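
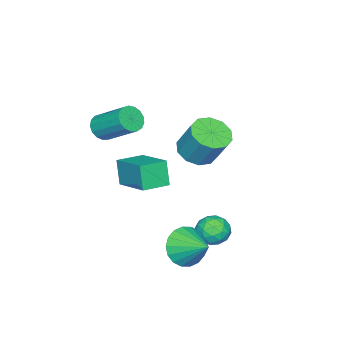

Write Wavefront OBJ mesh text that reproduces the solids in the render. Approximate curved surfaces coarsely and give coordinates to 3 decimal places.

v -1.417 -1.401 -0.802
v -1.744 -1.8 0.532
v -0.64 0.47 -0.051
v -0.968 0.07 1.283
v -0.132 -1.99 -0.663
v -0.46 -2.39 0.671
v 0.644 -0.12 0.088
v 0.317 -0.519 1.422
v 0.446 3.99 -1.245
v 0.91 3.341 -1.599
v -0.75 3.319 -1.581
v -0.286 2.67 -1.935
v -0.279 2.791 -1.07
v 0.461 3.206 -0.863
v -0.301 3.454 -2.317
v 0.439 3.869 -2.11
v 0.448 3.009 -2.261
v 0.462 2.6 -1.491
v -0.302 4.06 -1.689
v -0.288 3.651 -0.919
v 0.783 3.724 -1.393
v -0.623 2.936 -1.787
v -0.619 3.007 -1.279
v -0.346 2.625 -1.487
v 0.519 3.645 -0.96
v 0.792 3.263 -1.168
v 0.093 2.94 -0.857
v -0.632 3.397 -2.012
v -0.359 3.015 -2.22
v 0.506 4.035 -1.693
v 0.779 3.653 -1.901
v 0.067 3.72 -2.323
v 0.784 3.148 -1.99
v 0.081 2.753 -2.187
v 0.073 3.214 -2.412
v 0.507 3.458 -2.29
v 0.792 2.907 -1.537
v 0.089 2.513 -1.734
v 0.094 2.584 -1.226
v 0.528 2.828 -1.104
v 0.521 2.712 -1.926
v 0.071 4.147 -1.446
v -0.632 3.753 -1.643
v -0.368 3.832 -2.076
v 0.066 4.076 -1.954
v 0.079 3.907 -0.993
v -0.624 3.512 -1.19
v -0.347 3.202 -0.89
v 0.087 3.446 -0.768
v -0.361 3.948 -1.254
v 2.017 3.169 -1.573
v 3.023 3.142 -2.019
v 2.423 4.611 -0.747
v 2.766 3.401 -2.345
v 2.361 3.615 -2.518
v 1.888 3.74 -2.505
v 1.44 3.752 -2.306
v 1.107 3.649 -1.963
v 0.954 3.45 -1.542
v 1.012 3.197 -1.128
v 1.269 2.937 -0.801
v 1.674 2.724 -0.628
v 2.147 2.599 -0.642
v 2.594 2.587 -0.84
v 2.928 2.69 -1.183
v 3.081 2.888 -1.604
v -3.363 0.181 0.762
v -2.319 0.25 0.589
v -2.114 1.188 2.205
v -3.157 1.119 2.378
v -2.604 0.775 0.32
v -2.398 1.713 1.936
v -3.179 1.073 0.22
v -2.973 2.012 1.836
v -3.824 1.031 0.327
v -3.618 1.969 1.943
v -4.293 0.663 0.6
v -4.087 1.602 2.216
v -4.406 0.112 0.935
v -4.201 1.05 2.551
v -4.122 -0.413 1.204
v -3.916 0.525 2.82
v -3.547 -0.712 1.304
v -3.341 0.227 2.92
v -2.902 -0.669 1.197
v -2.696 0.269 2.813
v -2.433 -0.302 0.924
v -2.227 0.637 2.54
v 0.338 -2.543 3.316
v 0.965 -2.805 3.633
v 1.05 -1.138 4.841
v 0.422 -0.877 4.524
v 1.084 -2.61 3.355
v 1.168 -0.944 4.564
v 1.031 -2.4 3.069
v 1.116 -0.733 4.278
v 0.82 -2.222 2.839
v 0.905 -0.556 4.048
v 0.498 -2.118 2.719
v 0.583 -0.452 3.927
v 0.14 -2.112 2.735
v 0.224 -0.446 3.943
v -0.174 -2.204 2.884
v -0.089 -0.538 4.093
v -0.37 -2.374 3.132
v -0.285 -0.708 4.341
v -0.404 -2.583 3.422
v -0.319 -0.917 4.631
v -0.268 -2.782 3.688
v -0.183 -1.116 4.896
v 0.007 -2.927 3.869
v 0.091 -1.261 5.077
v 0.357 -2.984 3.922
v 0.442 -1.318 5.131
v 0.703 -2.94 3.837
v 0.788 -1.274 5.045
f 2 4 1
f 5 2 1
f 1 4 3
f 3 5 1
f 2 8 4
f 6 2 5
f 6 8 2
f 4 8 3
f 7 5 3
f 3 8 7
f 7 6 5
f 8 6 7
f 9 46 25
f 46 20 49
f 25 49 14
f 46 49 25
f 9 25 21
f 25 14 26
f 21 26 10
f 25 26 21
f 9 21 30
f 21 10 31
f 30 31 16
f 21 31 30
f 9 30 42
f 30 16 45
f 42 45 19
f 30 45 42
f 9 42 46
f 42 19 50
f 46 50 20
f 42 50 46
f 10 26 37
f 26 14 40
f 37 40 18
f 26 40 37
f 14 49 27
f 49 20 48
f 27 48 13
f 49 48 27
f 20 50 47
f 50 19 43
f 47 43 11
f 50 43 47
f 19 45 44
f 45 16 32
f 44 32 15
f 45 32 44
f 16 31 36
f 31 10 33
f 36 33 17
f 31 33 36
f 12 38 24
f 38 18 39
f 24 39 13
f 38 39 24
f 12 24 22
f 24 13 23
f 22 23 11
f 24 23 22
f 12 22 29
f 22 11 28
f 29 28 15
f 22 28 29
f 12 29 34
f 29 15 35
f 34 35 17
f 29 35 34
f 12 34 38
f 34 17 41
f 38 41 18
f 34 41 38
f 13 39 27
f 39 18 40
f 27 40 14
f 39 40 27
f 11 23 47
f 23 13 48
f 47 48 20
f 23 48 47
f 15 28 44
f 28 11 43
f 44 43 19
f 28 43 44
f 17 35 36
f 35 15 32
f 36 32 16
f 35 32 36
f 18 41 37
f 41 17 33
f 37 33 10
f 41 33 37
f 52 51 54
f 52 54 53
f 54 51 55
f 54 55 53
f 55 51 56
f 55 56 53
f 56 51 57
f 56 57 53
f 57 51 58
f 57 58 53
f 58 51 59
f 58 59 53
f 59 51 60
f 59 60 53
f 60 51 61
f 60 61 53
f 61 51 62
f 61 62 53
f 62 51 63
f 62 63 53
f 63 51 64
f 63 64 53
f 64 51 65
f 64 65 53
f 65 51 66
f 65 66 53
f 66 51 52
f 66 52 53
f 68 67 71
f 68 71 69
f 69 71 72
f 69 72 70
f 71 67 73
f 71 73 72
f 72 73 74
f 72 74 70
f 73 67 75
f 73 75 74
f 74 75 76
f 74 76 70
f 75 67 77
f 75 77 76
f 76 77 78
f 76 78 70
f 77 67 79
f 77 79 78
f 78 79 80
f 78 80 70
f 79 67 81
f 79 81 80
f 80 81 82
f 80 82 70
f 81 67 83
f 81 83 82
f 82 83 84
f 82 84 70
f 83 67 85
f 83 85 84
f 84 85 86
f 84 86 70
f 85 67 87
f 85 87 86
f 86 87 88
f 86 88 70
f 87 67 68
f 87 68 88
f 88 68 69
f 88 69 70
f 90 89 93
f 90 93 91
f 91 93 94
f 91 94 92
f 93 89 95
f 93 95 94
f 94 95 96
f 94 96 92
f 95 89 97
f 95 97 96
f 96 97 98
f 96 98 92
f 97 89 99
f 97 99 98
f 98 99 100
f 98 100 92
f 99 89 101
f 99 101 100
f 100 101 102
f 100 102 92
f 101 89 103
f 101 103 102
f 102 103 104
f 102 104 92
f 103 89 105
f 103 105 104
f 104 105 106
f 104 106 92
f 105 89 107
f 105 107 106
f 106 107 108
f 106 108 92
f 107 89 109
f 107 109 108
f 108 109 110
f 108 110 92
f 109 89 111
f 109 111 110
f 110 111 112
f 110 112 92
f 111 89 113
f 111 113 112
f 112 113 114
f 112 114 92
f 113 89 115
f 113 115 114
f 114 115 116
f 114 116 92
f 115 89 90
f 115 90 116
f 116 90 91
f 116 91 92



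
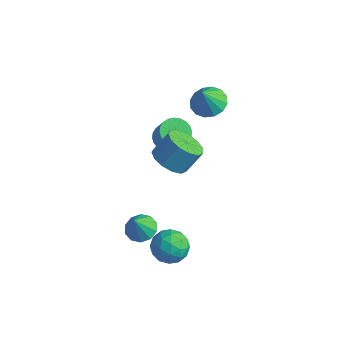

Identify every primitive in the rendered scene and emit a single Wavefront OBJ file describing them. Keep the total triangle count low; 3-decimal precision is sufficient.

v 3.65 -1.857 -2.314
v 4.38 -2.612 -2.578
v 2.68 -2.308 -3.702
v 3.41 -3.063 -3.966
v 2.802 -3.186 -3.079
v 3.401 -2.907 -2.221
v 3.659 -2.013 -4.059
v 4.258 -1.734 -3.201
v 4.386 -2.708 -3.657
v 3.856 -3.433 -3.051
v 3.204 -1.487 -3.229
v 2.674 -2.212 -2.623
v 4.1 -2.195 -2.324
v 2.96 -2.725 -3.956
v 2.602 -2.797 -3.434
v 3.032 -3.241 -3.59
v 3.525 -2.368 -2.114
v 3.954 -2.812 -2.27
v 3.026 -3.149 -2.564
v 3.106 -2.108 -4.01
v 3.535 -2.552 -4.166
v 4.028 -1.679 -2.69
v 4.458 -2.123 -2.846
v 4.034 -1.771 -3.716
v 4.532 -2.695 -3.114
v 3.962 -2.96 -3.93
v 4.109 -2.343 -3.984
v 4.461 -2.179 -3.48
v 4.221 -3.121 -2.758
v 3.651 -3.386 -3.574
v 3.293 -3.459 -3.052
v 3.646 -3.295 -2.548
v 4.224 -3.178 -3.392
v 3.409 -1.534 -2.706
v 2.839 -1.799 -3.522
v 3.414 -1.625 -3.732
v 3.767 -1.461 -3.228
v 3.098 -1.96 -2.35
v 2.528 -2.225 -3.166
v 2.599 -2.741 -2.8
v 2.951 -2.577 -2.296
v 2.836 -1.742 -2.888
v 0.405 3.702 2.607
v 1.313 4.169 2.744
v 0.535 3.038 4.013
v 0.952 4.51 2.938
v 0.444 4.634 3.044
v -0.074 4.509 3.033
v -0.464 4.167 2.908
v -0.621 3.701 2.702
v -0.503 3.235 2.471
v -0.142 2.895 2.276
v 0.366 2.77 2.17
v 0.884 2.896 2.182
v 1.274 3.237 2.307
v 1.431 3.703 2.513
v 0.688 -1.731 -4.383
v 1.558 -1.88 -4.554
v 0.852 -2.389 -2.977
v 1.513 -1.38 -4.315
v 1.153 -1.014 -4.101
v 0.615 -0.922 -3.995
v 0.104 -1.139 -4.037
v -0.183 -1.583 -4.211
v -0.138 -2.083 -4.45
v 0.222 -2.449 -4.664
v 0.761 -2.54 -4.77
v 1.271 -2.323 -4.728
v 1.636 -0.551 1.515
v 2.688 -0.776 1.338
v 3.075 0.065 2.568
v 2.024 0.291 2.745
v 2.566 -0.262 1.025
v 2.953 0.579 2.255
v 2.149 0.161 0.867
v 2.536 1.002 2.098
v 1.569 0.357 0.915
v 1.956 1.198 2.146
v 1.011 0.266 1.154
v 1.398 1.107 2.384
v 0.651 -0.085 1.507
v 1.038 0.756 2.737
v 0.604 -0.584 1.862
v 0.991 0.257 3.093
v 0.885 -1.072 2.107
v 1.272 -0.231 3.338
v 1.404 -1.394 2.165
v 1.791 -0.553 3.395
v 1.997 -1.449 2.015
v 2.385 -0.608 3.246
v 2.476 -1.218 1.707
v 2.863 -0.377 2.938
v -1.708 2.807 -1.435
v -1.118 2.305 -1.893
v -0.302 2.051 -0.564
v -0.892 2.553 -0.105
v -0.973 2.623 -1.921
v -0.157 2.37 -0.592
v -0.94 2.97 -1.875
v -0.124 2.716 -0.546
v -1.024 3.292 -1.762
v -0.208 3.038 -0.433
v -1.212 3.54 -1.599
v -0.396 3.286 -0.27
v -1.476 3.676 -1.411
v -0.66 3.422 -0.082
v -1.775 3.68 -1.227
v -0.959 3.426 0.102
v -2.063 3.551 -1.074
v -1.247 3.297 0.255
v -2.298 3.309 -0.976
v -1.482 3.055 0.353
v -2.443 2.99 -0.948
v -1.627 2.737 0.381
v -2.476 2.644 -0.994
v -1.66 2.39 0.335
v -2.392 2.322 -1.107
v -1.576 2.068 0.222
v -2.204 2.074 -1.27
v -1.388 1.82 0.059
v -1.94 1.938 -1.458
v -1.124 1.684 -0.129
v -1.641 1.934 -1.642
v -0.825 1.68 -0.313
v -1.353 2.063 -1.795
v -0.537 1.809 -0.466
f 1 38 17
f 38 12 41
f 17 41 6
f 38 41 17
f 1 17 13
f 17 6 18
f 13 18 2
f 17 18 13
f 1 13 22
f 13 2 23
f 22 23 8
f 13 23 22
f 1 22 34
f 22 8 37
f 34 37 11
f 22 37 34
f 1 34 38
f 34 11 42
f 38 42 12
f 34 42 38
f 2 18 29
f 18 6 32
f 29 32 10
f 18 32 29
f 6 41 19
f 41 12 40
f 19 40 5
f 41 40 19
f 12 42 39
f 42 11 35
f 39 35 3
f 42 35 39
f 11 37 36
f 37 8 24
f 36 24 7
f 37 24 36
f 8 23 28
f 23 2 25
f 28 25 9
f 23 25 28
f 4 30 16
f 30 10 31
f 16 31 5
f 30 31 16
f 4 16 14
f 16 5 15
f 14 15 3
f 16 15 14
f 4 14 21
f 14 3 20
f 21 20 7
f 14 20 21
f 4 21 26
f 21 7 27
f 26 27 9
f 21 27 26
f 4 26 30
f 26 9 33
f 30 33 10
f 26 33 30
f 5 31 19
f 31 10 32
f 19 32 6
f 31 32 19
f 3 15 39
f 15 5 40
f 39 40 12
f 15 40 39
f 7 20 36
f 20 3 35
f 36 35 11
f 20 35 36
f 9 27 28
f 27 7 24
f 28 24 8
f 27 24 28
f 10 33 29
f 33 9 25
f 29 25 2
f 33 25 29
f 44 43 46
f 44 46 45
f 46 43 47
f 46 47 45
f 47 43 48
f 47 48 45
f 48 43 49
f 48 49 45
f 49 43 50
f 49 50 45
f 50 43 51
f 50 51 45
f 51 43 52
f 51 52 45
f 52 43 53
f 52 53 45
f 53 43 54
f 53 54 45
f 54 43 55
f 54 55 45
f 55 43 56
f 55 56 45
f 56 43 44
f 56 44 45
f 58 57 60
f 58 60 59
f 60 57 61
f 60 61 59
f 61 57 62
f 61 62 59
f 62 57 63
f 62 63 59
f 63 57 64
f 63 64 59
f 64 57 65
f 64 65 59
f 65 57 66
f 65 66 59
f 66 57 67
f 66 67 59
f 67 57 68
f 67 68 59
f 68 57 58
f 68 58 59
f 70 69 73
f 70 73 71
f 71 73 74
f 71 74 72
f 73 69 75
f 73 75 74
f 74 75 76
f 74 76 72
f 75 69 77
f 75 77 76
f 76 77 78
f 76 78 72
f 77 69 79
f 77 79 78
f 78 79 80
f 78 80 72
f 79 69 81
f 79 81 80
f 80 81 82
f 80 82 72
f 81 69 83
f 81 83 82
f 82 83 84
f 82 84 72
f 83 69 85
f 83 85 84
f 84 85 86
f 84 86 72
f 85 69 87
f 85 87 86
f 86 87 88
f 86 88 72
f 87 69 89
f 87 89 88
f 88 89 90
f 88 90 72
f 89 69 91
f 89 91 90
f 90 91 92
f 90 92 72
f 91 69 70
f 91 70 92
f 92 70 71
f 92 71 72
f 94 93 97
f 94 97 95
f 95 97 98
f 95 98 96
f 97 93 99
f 97 99 98
f 98 99 100
f 98 100 96
f 99 93 101
f 99 101 100
f 100 101 102
f 100 102 96
f 101 93 103
f 101 103 102
f 102 103 104
f 102 104 96
f 103 93 105
f 103 105 104
f 104 105 106
f 104 106 96
f 105 93 107
f 105 107 106
f 106 107 108
f 106 108 96
f 107 93 109
f 107 109 108
f 108 109 110
f 108 110 96
f 109 93 111
f 109 111 110
f 110 111 112
f 110 112 96
f 111 93 113
f 111 113 112
f 112 113 114
f 112 114 96
f 113 93 115
f 113 115 114
f 114 115 116
f 114 116 96
f 115 93 117
f 115 117 116
f 116 117 118
f 116 118 96
f 117 93 119
f 117 119 118
f 118 119 120
f 118 120 96
f 119 93 121
f 119 121 120
f 120 121 122
f 120 122 96
f 121 93 123
f 121 123 122
f 122 123 124
f 122 124 96
f 123 93 125
f 123 125 124
f 124 125 126
f 124 126 96
f 125 93 94
f 125 94 126
f 126 94 95
f 126 95 96



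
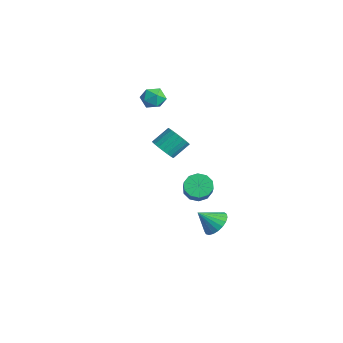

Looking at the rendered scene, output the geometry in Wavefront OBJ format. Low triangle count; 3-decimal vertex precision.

v -2.872 1.495 3.253
v -2.316 1.03 3.681
v -3.804 1.27 4.219
v -3.248 0.805 4.647
v -3.138 1.636 4.58
v -2.562 1.775 3.983
v -3.558 0.525 3.917
v -2.982 0.664 3.32
v -2.74 0.43 4.091
v -2.481 1.117 4.501
v -3.639 1.183 3.399
v -3.38 1.87 3.809
v 1.997 2.694 -4.254
v 2.885 2.671 -3.946
v 1.623 1.706 -3.246
v 2.73 2.955 -3.726
v 2.448 3.193 -3.598
v 2.088 3.345 -3.583
v 1.713 3.384 -3.684
v 1.386 3.304 -3.883
v 1.166 3.118 -4.147
v 1.089 2.859 -4.43
v 1.169 2.571 -4.682
v 1.393 2.305 -4.86
v 1.721 2.105 -4.933
v 2.097 2.008 -4.889
v 2.455 2.028 -4.735
v 2.735 2.164 -4.498
v 2.887 2.392 -4.219
v 2.331 1.345 -0.714
v 2.813 2.025 -0.881
v 3.692 1.635 0.067
v 3.209 0.955 0.234
v 2.468 2.158 -0.507
v 3.347 1.768 0.441
v 2.072 1.98 -0.212
v 2.951 1.59 0.736
v 1.774 1.56 -0.109
v 2.653 1.17 0.839
v 1.689 1.058 -0.236
v 2.567 0.668 0.711
v 1.848 0.665 -0.547
v 2.727 0.275 0.401
v 2.193 0.532 -0.921
v 3.072 0.142 0.027
v 2.589 0.71 -1.216
v 3.468 0.32 -0.268
v 2.887 1.13 -1.319
v 3.766 0.74 -0.371
v 2.973 1.632 -1.191
v 3.851 1.242 -0.244
v 1.937 -0.631 2.876
v 2.319 -1.09 3.437
v 2.306 -0.088 4.266
v 1.923 0.371 3.704
v 2.581 -0.949 3.271
v 2.568 0.053 4.099
v 2.732 -0.753 3.036
v 2.718 0.249 3.864
v 2.745 -0.535 2.773
v 2.731 0.466 3.602
v 2.618 -0.335 2.528
v 2.605 0.667 3.357
v 2.373 -0.185 2.344
v 2.36 0.817 3.172
v 2.053 -0.113 2.251
v 2.04 0.889 3.079
v 1.713 -0.13 2.266
v 1.7 0.872 3.095
v 1.411 -0.234 2.387
v 1.398 0.768 3.215
v 1.201 -0.406 2.592
v 1.188 0.596 3.421
v 1.117 -0.617 2.846
v 1.104 0.384 3.675
v 1.175 -0.831 3.106
v 1.162 0.171 3.934
v 1.365 -1.01 3.325
v 1.352 -0.008 4.154
v 1.654 -1.124 3.467
v 1.641 -0.122 4.296
v 1.991 -1.152 3.507
v 1.978 -0.15 4.335
f 1 12 6
f 1 6 2
f 1 2 8
f 1 8 11
f 1 11 12
f 2 6 10
f 6 12 5
f 12 11 3
f 11 8 7
f 8 2 9
f 4 10 5
f 4 5 3
f 4 3 7
f 4 7 9
f 4 9 10
f 5 10 6
f 3 5 12
f 7 3 11
f 9 7 8
f 10 9 2
f 14 13 16
f 14 16 15
f 16 13 17
f 16 17 15
f 17 13 18
f 17 18 15
f 18 13 19
f 18 19 15
f 19 13 20
f 19 20 15
f 20 13 21
f 20 21 15
f 21 13 22
f 21 22 15
f 22 13 23
f 22 23 15
f 23 13 24
f 23 24 15
f 24 13 25
f 24 25 15
f 25 13 26
f 25 26 15
f 26 13 27
f 26 27 15
f 27 13 28
f 27 28 15
f 28 13 29
f 28 29 15
f 29 13 14
f 29 14 15
f 31 30 34
f 31 34 32
f 32 34 35
f 32 35 33
f 34 30 36
f 34 36 35
f 35 36 37
f 35 37 33
f 36 30 38
f 36 38 37
f 37 38 39
f 37 39 33
f 38 30 40
f 38 40 39
f 39 40 41
f 39 41 33
f 40 30 42
f 40 42 41
f 41 42 43
f 41 43 33
f 42 30 44
f 42 44 43
f 43 44 45
f 43 45 33
f 44 30 46
f 44 46 45
f 45 46 47
f 45 47 33
f 46 30 48
f 46 48 47
f 47 48 49
f 47 49 33
f 48 30 50
f 48 50 49
f 49 50 51
f 49 51 33
f 50 30 31
f 50 31 51
f 51 31 32
f 51 32 33
f 53 52 56
f 53 56 54
f 54 56 57
f 54 57 55
f 56 52 58
f 56 58 57
f 57 58 59
f 57 59 55
f 58 52 60
f 58 60 59
f 59 60 61
f 59 61 55
f 60 52 62
f 60 62 61
f 61 62 63
f 61 63 55
f 62 52 64
f 62 64 63
f 63 64 65
f 63 65 55
f 64 52 66
f 64 66 65
f 65 66 67
f 65 67 55
f 66 52 68
f 66 68 67
f 67 68 69
f 67 69 55
f 68 52 70
f 68 70 69
f 69 70 71
f 69 71 55
f 70 52 72
f 70 72 71
f 71 72 73
f 71 73 55
f 72 52 74
f 72 74 73
f 73 74 75
f 73 75 55
f 74 52 76
f 74 76 75
f 75 76 77
f 75 77 55
f 76 52 78
f 76 78 77
f 77 78 79
f 77 79 55
f 78 52 80
f 78 80 79
f 79 80 81
f 79 81 55
f 80 52 82
f 80 82 81
f 81 82 83
f 81 83 55
f 82 52 53
f 82 53 83
f 83 53 54
f 83 54 55



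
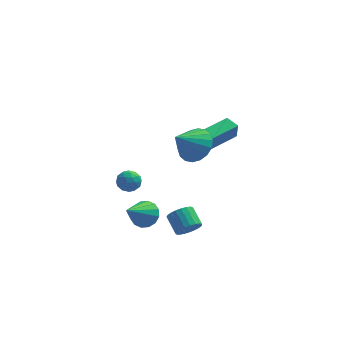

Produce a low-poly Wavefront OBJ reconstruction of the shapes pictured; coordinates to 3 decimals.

v 1.526 0.229 -3.945
v 2.185 0.393 -3.65
v 1.693 1.275 -3.041
v 1.034 1.111 -3.335
v 2.183 0.567 -3.904
v 1.691 1.449 -3.295
v 2.067 0.682 -4.165
v 1.576 1.565 -3.555
v 1.858 0.72 -4.387
v 1.366 1.602 -3.778
v 1.592 0.672 -4.534
v 1.1 1.555 -3.924
v 1.314 0.548 -4.578
v 0.822 1.43 -3.968
v 1.073 0.368 -4.513
v 0.581 1.251 -3.903
v 0.91 0.164 -4.349
v 0.418 1.047 -3.74
v 0.853 -0.028 -4.116
v 0.361 0.855 -3.507
v 0.913 -0.176 -3.853
v 0.421 0.707 -3.244
v 1.079 -0.254 -3.606
v 0.587 0.628 -2.996
v 1.322 -0.249 -3.417
v 0.83 0.634 -2.808
v 1.601 -0.161 -3.32
v 1.109 0.722 -2.711
v 1.866 -0.006 -3.331
v 1.374 0.877 -2.721
v 2.073 0.19 -3.448
v 1.581 1.073 -2.838
v -0.791 1.259 -3.665
v -0.207 0.679 -3.877
v -1.649 -0.119 -2.255
v -0.027 0.906 -3.546
v -0.052 1.228 -3.246
v -0.275 1.558 -3.059
v -0.636 1.808 -3.034
v -1.039 1.911 -3.178
v -1.375 1.839 -3.453
v -1.555 1.612 -3.784
v -1.53 1.291 -4.084
v -1.308 0.961 -4.271
v -0.946 0.711 -4.295
v -0.544 0.608 -4.151
v -1.837 3.013 -2.69
v -1.481 3.303 -2.142
v -1.859 1.997 -2.138
v -1.503 2.287 -1.59
v -2.179 2.482 -1.721
v -2.165 3.11 -2.062
v -1.175 2.19 -2.218
v -1.161 2.818 -2.559
v -1.072 2.795 -1.85
v -1.692 2.975 -1.543
v -1.648 2.325 -2.737
v -2.268 2.505 -2.43
v -1.657 3.248 -2.464
v -1.683 2.052 -1.816
v -2.08 2.167 -1.893
v -1.871 2.337 -1.57
v -2.059 3.134 -2.418
v -1.85 3.304 -2.095
v -2.26 2.821 -1.848
v -1.49 1.996 -2.185
v -1.281 2.166 -1.862
v -1.469 2.963 -2.71
v -1.26 3.133 -2.387
v -1.08 2.479 -2.432
v -1.208 3.119 -1.971
v -1.221 2.521 -1.646
v -1.028 2.465 -2.015
v -1.02 2.834 -2.216
v -1.572 3.225 -1.79
v -1.585 2.627 -1.466
v -1.982 2.742 -1.543
v -1.974 3.111 -1.743
v -1.332 2.926 -1.619
v -1.755 2.673 -2.814
v -1.768 2.075 -2.49
v -1.366 2.189 -2.537
v -1.358 2.558 -2.737
v -2.119 2.779 -2.634
v -2.132 2.181 -2.309
v -2.32 2.466 -2.064
v -2.312 2.835 -2.265
v -2.008 2.374 -2.661
v 1.828 -0.078 2.845
v 2.433 -0.958 2.775
v 0.852 -0.842 3.995
v 2.647 -0.71 3.121
v 2.698 -0.337 3.412
v 2.577 0.088 3.591
v 2.307 0.479 3.623
v 1.943 0.76 3.5
v 1.556 0.875 3.248
v 1.223 0.801 2.916
v 1.009 0.553 2.57
v 0.958 0.18 2.279
v 1.079 -0.244 2.099
v 1.348 -0.635 2.068
v 1.713 -0.916 2.191
v 2.1 -1.031 2.443
v 2.566 2.838 0.37
v 2.63 2.646 1.339
v 1.995 3.434 0.526
v 2.059 3.242 1.495
v 3.881 4.058 0.525
v 3.945 3.866 1.494
v 3.31 4.654 0.681
v 3.374 4.462 1.65
f 2 1 5
f 2 5 3
f 3 5 6
f 3 6 4
f 5 1 7
f 5 7 6
f 6 7 8
f 6 8 4
f 7 1 9
f 7 9 8
f 8 9 10
f 8 10 4
f 9 1 11
f 9 11 10
f 10 11 12
f 10 12 4
f 11 1 13
f 11 13 12
f 12 13 14
f 12 14 4
f 13 1 15
f 13 15 14
f 14 15 16
f 14 16 4
f 15 1 17
f 15 17 16
f 16 17 18
f 16 18 4
f 17 1 19
f 17 19 18
f 18 19 20
f 18 20 4
f 19 1 21
f 19 21 20
f 20 21 22
f 20 22 4
f 21 1 23
f 21 23 22
f 22 23 24
f 22 24 4
f 23 1 25
f 23 25 24
f 24 25 26
f 24 26 4
f 25 1 27
f 25 27 26
f 26 27 28
f 26 28 4
f 27 1 29
f 27 29 28
f 28 29 30
f 28 30 4
f 29 1 31
f 29 31 30
f 30 31 32
f 30 32 4
f 31 1 2
f 31 2 32
f 32 2 3
f 32 3 4
f 34 33 36
f 34 36 35
f 36 33 37
f 36 37 35
f 37 33 38
f 37 38 35
f 38 33 39
f 38 39 35
f 39 33 40
f 39 40 35
f 40 33 41
f 40 41 35
f 41 33 42
f 41 42 35
f 42 33 43
f 42 43 35
f 43 33 44
f 43 44 35
f 44 33 45
f 44 45 35
f 45 33 46
f 45 46 35
f 46 33 34
f 46 34 35
f 47 84 63
f 84 58 87
f 63 87 52
f 84 87 63
f 47 63 59
f 63 52 64
f 59 64 48
f 63 64 59
f 47 59 68
f 59 48 69
f 68 69 54
f 59 69 68
f 47 68 80
f 68 54 83
f 80 83 57
f 68 83 80
f 47 80 84
f 80 57 88
f 84 88 58
f 80 88 84
f 48 64 75
f 64 52 78
f 75 78 56
f 64 78 75
f 52 87 65
f 87 58 86
f 65 86 51
f 87 86 65
f 58 88 85
f 88 57 81
f 85 81 49
f 88 81 85
f 57 83 82
f 83 54 70
f 82 70 53
f 83 70 82
f 54 69 74
f 69 48 71
f 74 71 55
f 69 71 74
f 50 76 62
f 76 56 77
f 62 77 51
f 76 77 62
f 50 62 60
f 62 51 61
f 60 61 49
f 62 61 60
f 50 60 67
f 60 49 66
f 67 66 53
f 60 66 67
f 50 67 72
f 67 53 73
f 72 73 55
f 67 73 72
f 50 72 76
f 72 55 79
f 76 79 56
f 72 79 76
f 51 77 65
f 77 56 78
f 65 78 52
f 77 78 65
f 49 61 85
f 61 51 86
f 85 86 58
f 61 86 85
f 53 66 82
f 66 49 81
f 82 81 57
f 66 81 82
f 55 73 74
f 73 53 70
f 74 70 54
f 73 70 74
f 56 79 75
f 79 55 71
f 75 71 48
f 79 71 75
f 90 89 92
f 90 92 91
f 92 89 93
f 92 93 91
f 93 89 94
f 93 94 91
f 94 89 95
f 94 95 91
f 95 89 96
f 95 96 91
f 96 89 97
f 96 97 91
f 97 89 98
f 97 98 91
f 98 89 99
f 98 99 91
f 99 89 100
f 99 100 91
f 100 89 101
f 100 101 91
f 101 89 102
f 101 102 91
f 102 89 103
f 102 103 91
f 103 89 104
f 103 104 91
f 104 89 90
f 104 90 91
f 106 108 105
f 109 106 105
f 105 108 107
f 107 109 105
f 106 112 108
f 110 106 109
f 110 112 106
f 108 112 107
f 111 109 107
f 107 112 111
f 111 110 109
f 112 110 111



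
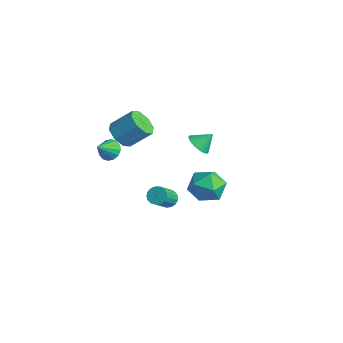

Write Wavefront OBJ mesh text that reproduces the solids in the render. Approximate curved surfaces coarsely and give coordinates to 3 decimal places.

v -0.576 -1.809 3.276
v -0.025 -2.46 3.563
v 0.607 -1.461 4.612
v 0.056 -0.811 4.324
v 0.247 -2.092 3.048
v 0.88 -1.094 4.097
v 0.037 -1.558 2.667
v 0.67 -0.56 3.715
v -0.532 -1.172 2.642
v 0.1 -0.173 3.691
v -1.127 -1.159 2.988
v -0.495 -0.16 4.037
v -1.4 -1.526 3.503
v -0.767 -0.528 4.552
v -1.19 -2.06 3.885
v -0.557 -1.062 4.933
v -0.62 -2.447 3.909
v 0.012 -1.448 4.958
v 0.779 2.198 1.845
v 1.502 1.97 1.793
v 1.061 2.922 2.595
v 1.494 2.185 1.588
v 1.377 2.402 1.423
v 1.169 2.587 1.322
v 0.902 2.714 1.301
v 0.616 2.762 1.362
v 0.354 2.724 1.497
v 0.158 2.606 1.685
v 0.056 2.426 1.897
v 0.064 2.211 2.102
v 0.181 1.994 2.267
v 0.388 1.808 2.368
v 0.656 1.682 2.389
v 0.942 1.634 2.328
v 1.203 1.672 2.193
v 1.4 1.79 2.005
v -1.392 3.679 -3.277
v -0.917 4.32 -2.383
v 0.217 2.6 -3.357
v 0.692 3.241 -2.463
v -0.234 2.51 -2.25
v -1.228 3.177 -2.201
v 0.528 3.743 -3.539
v -0.466 4.41 -3.49
v 0.27 4.36 -2.545
v -0.201 3.598 -1.748
v -0.499 3.322 -3.992
v -0.97 2.56 -3.195
v -2.431 -1.454 0.747
v -2.115 -0.987 1.195
v -2.169 -2.366 1.513
v -2.471 -0.998 1.303
v -2.817 -1.132 1.262
v -3.059 -1.351 1.083
v -3.133 -1.598 0.814
v -3.018 -1.807 0.527
v -2.746 -1.92 0.299
v -2.39 -1.909 0.191
v -2.044 -1.776 0.232
v -1.802 -1.556 0.411
v -1.728 -1.309 0.68
v -1.843 -1.101 0.967
v 3.468 -1.308 0.656
v 3.773 -1.566 0.25
v 4.297 -2.531 1.258
v 3.992 -2.272 1.664
v 3.942 -1.374 0.346
v 4.465 -2.339 1.354
v 4.002 -1.167 0.513
v 4.525 -2.132 1.521
v 3.94 -0.992 0.713
v 4.463 -1.957 1.721
v 3.769 -0.89 0.9
v 4.293 -1.854 1.908
v 3.53 -0.883 1.031
v 4.054 -1.847 2.039
v 3.277 -0.973 1.076
v 3.8 -1.938 2.084
v 3.067 -1.14 1.025
v 3.591 -2.105 2.033
v 2.949 -1.346 0.889
v 3.473 -2.31 1.897
v 2.951 -1.542 0.7
v 3.474 -2.507 1.708
v 3.07 -1.685 0.501
v 3.594 -2.65 1.509
v 3.281 -1.742 0.338
v 3.805 -2.707 1.345
v 3.535 -1.699 0.247
v 4.059 -2.664 1.255
f 2 1 5
f 2 5 3
f 3 5 6
f 3 6 4
f 5 1 7
f 5 7 6
f 6 7 8
f 6 8 4
f 7 1 9
f 7 9 8
f 8 9 10
f 8 10 4
f 9 1 11
f 9 11 10
f 10 11 12
f 10 12 4
f 11 1 13
f 11 13 12
f 12 13 14
f 12 14 4
f 13 1 15
f 13 15 14
f 14 15 16
f 14 16 4
f 15 1 17
f 15 17 16
f 16 17 18
f 16 18 4
f 17 1 2
f 17 2 18
f 18 2 3
f 18 3 4
f 20 19 22
f 20 22 21
f 22 19 23
f 22 23 21
f 23 19 24
f 23 24 21
f 24 19 25
f 24 25 21
f 25 19 26
f 25 26 21
f 26 19 27
f 26 27 21
f 27 19 28
f 27 28 21
f 28 19 29
f 28 29 21
f 29 19 30
f 29 30 21
f 30 19 31
f 30 31 21
f 31 19 32
f 31 32 21
f 32 19 33
f 32 33 21
f 33 19 34
f 33 34 21
f 34 19 35
f 34 35 21
f 35 19 36
f 35 36 21
f 36 19 20
f 36 20 21
f 37 48 42
f 37 42 38
f 37 38 44
f 37 44 47
f 37 47 48
f 38 42 46
f 42 48 41
f 48 47 39
f 47 44 43
f 44 38 45
f 40 46 41
f 40 41 39
f 40 39 43
f 40 43 45
f 40 45 46
f 41 46 42
f 39 41 48
f 43 39 47
f 45 43 44
f 46 45 38
f 50 49 52
f 50 52 51
f 52 49 53
f 52 53 51
f 53 49 54
f 53 54 51
f 54 49 55
f 54 55 51
f 55 49 56
f 55 56 51
f 56 49 57
f 56 57 51
f 57 49 58
f 57 58 51
f 58 49 59
f 58 59 51
f 59 49 60
f 59 60 51
f 60 49 61
f 60 61 51
f 61 49 62
f 61 62 51
f 62 49 50
f 62 50 51
f 64 63 67
f 64 67 65
f 65 67 68
f 65 68 66
f 67 63 69
f 67 69 68
f 68 69 70
f 68 70 66
f 69 63 71
f 69 71 70
f 70 71 72
f 70 72 66
f 71 63 73
f 71 73 72
f 72 73 74
f 72 74 66
f 73 63 75
f 73 75 74
f 74 75 76
f 74 76 66
f 75 63 77
f 75 77 76
f 76 77 78
f 76 78 66
f 77 63 79
f 77 79 78
f 78 79 80
f 78 80 66
f 79 63 81
f 79 81 80
f 80 81 82
f 80 82 66
f 81 63 83
f 81 83 82
f 82 83 84
f 82 84 66
f 83 63 85
f 83 85 84
f 84 85 86
f 84 86 66
f 85 63 87
f 85 87 86
f 86 87 88
f 86 88 66
f 87 63 89
f 87 89 88
f 88 89 90
f 88 90 66
f 89 63 64
f 89 64 90
f 90 64 65
f 90 65 66



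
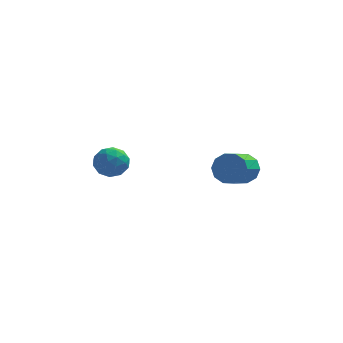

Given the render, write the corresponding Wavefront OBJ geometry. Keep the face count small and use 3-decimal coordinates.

v 4.154 -2.521 -1.879
v 4.978 -2.501 -1.181
v 4.31 -4.118 -0.344
v 3.486 -4.139 -1.041
v 4.474 -2.154 -0.915
v 3.806 -3.772 -0.077
v 3.847 -1.948 -1.016
v 3.179 -3.566 -0.179
v 3.338 -1.961 -1.447
v 2.67 -3.578 -0.61
v 3.14 -2.188 -2.043
v 2.472 -3.805 -1.206
v 3.33 -2.542 -2.576
v 2.662 -4.159 -1.739
v 3.834 -2.888 -2.843
v 3.166 -4.506 -2.005
v 4.461 -3.094 -2.741
v 3.793 -4.712 -1.904
v 4.97 -3.082 -2.31
v 4.302 -4.699 -1.473
v 5.168 -2.855 -1.714
v 4.5 -4.472 -0.877
v -3.937 -2.836 -2.086
v -3.103 -2.119 -1.907
v -3.257 -3.941 -0.833
v -2.423 -3.224 -0.654
v -3.462 -2.957 -0.351
v -3.882 -2.275 -1.125
v -2.478 -3.785 -1.615
v -2.898 -3.103 -2.389
v -2.201 -2.706 -1.615
v -2.809 -2.194 -0.834
v -3.551 -3.866 -1.906
v -4.159 -3.354 -1.125
v -3.579 -2.381 -2.106
v -2.781 -3.679 -0.634
v -3.391 -3.523 -0.456
v -2.901 -3.101 -0.35
v -4.038 -2.472 -1.647
v -3.547 -2.051 -1.541
v -3.759 -2.543 -0.627
v -2.813 -4.009 -1.199
v -2.322 -3.588 -1.093
v -3.459 -2.959 -2.39
v -2.969 -2.537 -2.284
v -2.601 -3.517 -2.113
v -2.559 -2.304 -1.83
v -2.16 -2.953 -1.093
v -2.192 -3.284 -1.658
v -2.439 -2.882 -2.113
v -2.917 -2.003 -1.37
v -2.517 -2.653 -0.634
v -3.128 -2.496 -0.456
v -3.375 -2.095 -0.911
v -2.387 -2.348 -1.199
v -3.843 -3.407 -2.106
v -3.443 -4.057 -1.37
v -2.985 -3.965 -1.829
v -3.232 -3.564 -2.284
v -4.2 -3.107 -1.647
v -3.801 -3.756 -0.91
v -3.921 -3.178 -0.627
v -4.168 -2.776 -1.082
v -3.973 -3.712 -1.541
f 2 1 5
f 2 5 3
f 3 5 6
f 3 6 4
f 5 1 7
f 5 7 6
f 6 7 8
f 6 8 4
f 7 1 9
f 7 9 8
f 8 9 10
f 8 10 4
f 9 1 11
f 9 11 10
f 10 11 12
f 10 12 4
f 11 1 13
f 11 13 12
f 12 13 14
f 12 14 4
f 13 1 15
f 13 15 14
f 14 15 16
f 14 16 4
f 15 1 17
f 15 17 16
f 16 17 18
f 16 18 4
f 17 1 19
f 17 19 18
f 18 19 20
f 18 20 4
f 19 1 21
f 19 21 20
f 20 21 22
f 20 22 4
f 21 1 2
f 21 2 22
f 22 2 3
f 22 3 4
f 23 60 39
f 60 34 63
f 39 63 28
f 60 63 39
f 23 39 35
f 39 28 40
f 35 40 24
f 39 40 35
f 23 35 44
f 35 24 45
f 44 45 30
f 35 45 44
f 23 44 56
f 44 30 59
f 56 59 33
f 44 59 56
f 23 56 60
f 56 33 64
f 60 64 34
f 56 64 60
f 24 40 51
f 40 28 54
f 51 54 32
f 40 54 51
f 28 63 41
f 63 34 62
f 41 62 27
f 63 62 41
f 34 64 61
f 64 33 57
f 61 57 25
f 64 57 61
f 33 59 58
f 59 30 46
f 58 46 29
f 59 46 58
f 30 45 50
f 45 24 47
f 50 47 31
f 45 47 50
f 26 52 38
f 52 32 53
f 38 53 27
f 52 53 38
f 26 38 36
f 38 27 37
f 36 37 25
f 38 37 36
f 26 36 43
f 36 25 42
f 43 42 29
f 36 42 43
f 26 43 48
f 43 29 49
f 48 49 31
f 43 49 48
f 26 48 52
f 48 31 55
f 52 55 32
f 48 55 52
f 27 53 41
f 53 32 54
f 41 54 28
f 53 54 41
f 25 37 61
f 37 27 62
f 61 62 34
f 37 62 61
f 29 42 58
f 42 25 57
f 58 57 33
f 42 57 58
f 31 49 50
f 49 29 46
f 50 46 30
f 49 46 50
f 32 55 51
f 55 31 47
f 51 47 24
f 55 47 51



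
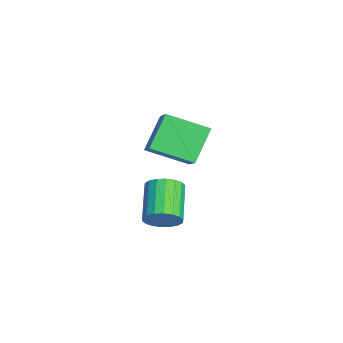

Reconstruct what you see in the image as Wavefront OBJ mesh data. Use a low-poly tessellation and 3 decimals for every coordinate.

v 1.316 0.364 -0.638
v 1.755 0.716 -0.028
v 0.184 0.988 0.948
v -0.256 0.636 0.338
v 1.671 1.003 -0.245
v 0.099 1.275 0.731
v 1.516 1.163 -0.539
v -0.056 1.436 0.437
v 1.321 1.165 -0.853
v -0.251 1.438 0.123
v 1.125 1.009 -1.125
v -0.446 1.281 -0.148
v 0.967 0.724 -1.3
v -0.604 0.997 -0.323
v 0.878 0.369 -1.344
v -0.693 0.641 -0.367
v 0.876 0.012 -1.248
v -0.695 0.284 -0.272
v 0.961 -0.275 -1.031
v -0.611 -0.003 -0.055
v 1.116 -0.436 -0.737
v -0.456 -0.163 0.239
v 1.311 -0.438 -0.423
v -0.261 -0.165 0.553
v 1.506 -0.281 -0.152
v -0.065 -0.009 0.825
v 1.664 0.003 0.023
v 0.093 0.276 1
v 1.753 0.359 0.067
v 0.182 0.631 1.044
v -4.07 0.205 0.096
v -5.119 1.014 1.485
v -3.67 2.069 -0.686
v -4.719 2.877 0.703
v -2.881 0.303 0.937
v -3.93 1.111 2.326
v -2.481 2.166 0.155
v -3.53 2.975 1.544
f 2 1 5
f 2 5 3
f 3 5 6
f 3 6 4
f 5 1 7
f 5 7 6
f 6 7 8
f 6 8 4
f 7 1 9
f 7 9 8
f 8 9 10
f 8 10 4
f 9 1 11
f 9 11 10
f 10 11 12
f 10 12 4
f 11 1 13
f 11 13 12
f 12 13 14
f 12 14 4
f 13 1 15
f 13 15 14
f 14 15 16
f 14 16 4
f 15 1 17
f 15 17 16
f 16 17 18
f 16 18 4
f 17 1 19
f 17 19 18
f 18 19 20
f 18 20 4
f 19 1 21
f 19 21 20
f 20 21 22
f 20 22 4
f 21 1 23
f 21 23 22
f 22 23 24
f 22 24 4
f 23 1 25
f 23 25 24
f 24 25 26
f 24 26 4
f 25 1 27
f 25 27 26
f 26 27 28
f 26 28 4
f 27 1 29
f 27 29 28
f 28 29 30
f 28 30 4
f 29 1 2
f 29 2 30
f 30 2 3
f 30 3 4
f 32 34 31
f 35 32 31
f 31 34 33
f 33 35 31
f 32 38 34
f 36 32 35
f 36 38 32
f 34 38 33
f 37 35 33
f 33 38 37
f 37 36 35
f 38 36 37



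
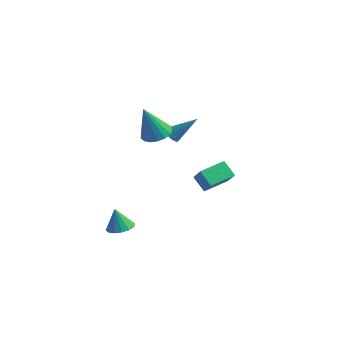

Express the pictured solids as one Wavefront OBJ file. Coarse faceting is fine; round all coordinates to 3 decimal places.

v -1.404 -1.762 2.381
v -0.671 -1.324 2.664
v -1.816 -2.378 4.399
v -0.984 -1.029 2.69
v -1.393 -0.902 2.645
v -1.805 -0.972 2.54
v -2.125 -1.224 2.398
v -2.28 -1.598 2.252
v -2.234 -2.01 2.136
v -1.998 -2.366 2.076
v -1.626 -2.583 2.085
v -1.204 -2.612 2.163
v -0.827 -2.447 2.29
v -0.582 -2.124 2.438
v -0.526 -1.719 2.573
v -2.258 0.936 0.55
v -1.81 0.771 0.238
v -1.082 1.704 1.83
v -1.85 0.973 0.153
v -1.952 1.169 0.129
v -2.101 1.33 0.169
v -2.273 1.43 0.267
v -2.444 1.455 0.409
v -2.585 1.402 0.571
v -2.677 1.277 0.731
v -2.705 1.1 0.863
v -2.665 0.898 0.947
v -2.563 0.702 0.971
v -2.414 0.541 0.931
v -2.242 0.441 0.833
v -2.072 0.416 0.692
v -1.93 0.47 0.529
v -1.838 0.594 0.37
v 1.179 -1.03 -1.695
v 0.358 -0.824 -0.992
v 1.744 0.439 -1.465
v 0.923 0.645 -0.763
v 1.877 -1.445 -0.757
v 1.056 -1.239 -0.055
v 2.442 0.024 -0.528
v 1.621 0.23 0.175
v -2.377 -3.809 -4.37
v -1.624 -4.058 -4.162
v -2.743 -3.811 -3.05
v -1.605 -3.634 -4.155
v -1.793 -3.257 -4.207
v -2.137 -3.028 -4.302
v -2.545 -3.008 -4.415
v -2.909 -3.202 -4.516
v -3.13 -3.559 -4.578
v -3.149 -3.983 -4.585
v -2.961 -4.36 -4.533
v -2.617 -4.59 -4.438
v -2.208 -4.61 -4.325
v -1.845 -4.415 -4.224
f 2 1 4
f 2 4 3
f 4 1 5
f 4 5 3
f 5 1 6
f 5 6 3
f 6 1 7
f 6 7 3
f 7 1 8
f 7 8 3
f 8 1 9
f 8 9 3
f 9 1 10
f 9 10 3
f 10 1 11
f 10 11 3
f 11 1 12
f 11 12 3
f 12 1 13
f 12 13 3
f 13 1 14
f 13 14 3
f 14 1 15
f 14 15 3
f 15 1 2
f 15 2 3
f 17 16 19
f 17 19 18
f 19 16 20
f 19 20 18
f 20 16 21
f 20 21 18
f 21 16 22
f 21 22 18
f 22 16 23
f 22 23 18
f 23 16 24
f 23 24 18
f 24 16 25
f 24 25 18
f 25 16 26
f 25 26 18
f 26 16 27
f 26 27 18
f 27 16 28
f 27 28 18
f 28 16 29
f 28 29 18
f 29 16 30
f 29 30 18
f 30 16 31
f 30 31 18
f 31 16 32
f 31 32 18
f 32 16 33
f 32 33 18
f 33 16 17
f 33 17 18
f 35 37 34
f 38 35 34
f 34 37 36
f 36 38 34
f 35 41 37
f 39 35 38
f 39 41 35
f 37 41 36
f 40 38 36
f 36 41 40
f 40 39 38
f 41 39 40
f 43 42 45
f 43 45 44
f 45 42 46
f 45 46 44
f 46 42 47
f 46 47 44
f 47 42 48
f 47 48 44
f 48 42 49
f 48 49 44
f 49 42 50
f 49 50 44
f 50 42 51
f 50 51 44
f 51 42 52
f 51 52 44
f 52 42 53
f 52 53 44
f 53 42 54
f 53 54 44
f 54 42 55
f 54 55 44
f 55 42 43
f 55 43 44



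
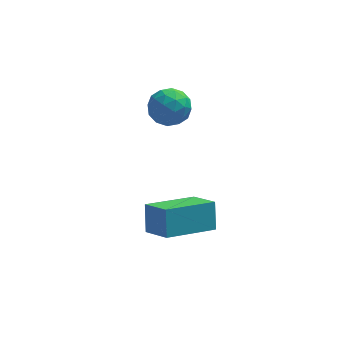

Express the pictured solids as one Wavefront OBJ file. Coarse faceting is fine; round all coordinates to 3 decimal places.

v -3.135 -2.704 -1.076
v -3.115 -2.172 -0.265
v -3.684 -1.93 -1.57
v -3.664 -1.397 -0.759
v -1.616 -1.963 -1.601
v -1.596 -1.43 -0.79
v -2.165 -1.188 -2.095
v -2.145 -0.656 -1.284
v -2.92 2.17 1.35
v -2.247 1.922 1.454
v -3.113 1.318 0.566
v -2.44 1.07 0.67
v -2.935 1.007 1.197
v -2.816 1.534 1.681
v -2.544 1.706 0.339
v -2.425 2.233 0.823
v -2.014 1.635 0.829
v -2.256 1.203 1.359
v -3.104 2.037 0.661
v -3.346 1.605 1.191
v -2.566 2.121 1.47
v -2.794 1.119 0.55
v -3.085 1.082 0.859
v -2.689 0.936 0.92
v -2.901 1.893 1.604
v -2.505 1.747 1.665
v -2.909 1.209 1.514
v -2.855 1.493 0.355
v -2.459 1.347 0.416
v -2.671 2.304 1.1
v -2.275 2.158 1.161
v -2.451 2.031 0.506
v -2.034 1.807 1.165
v -2.147 1.306 0.704
v -2.209 1.68 0.509
v -2.139 1.99 0.794
v -2.176 1.553 1.476
v -2.289 1.051 1.016
v -2.58 1.014 1.325
v -2.51 1.324 1.61
v -2.039 1.384 1.109
v -3.071 2.189 1.004
v -3.184 1.687 0.544
v -2.85 1.916 0.41
v -2.78 2.226 0.695
v -3.213 1.934 1.316
v -3.326 1.433 0.855
v -3.221 1.25 1.226
v -3.151 1.56 1.511
v -3.321 1.856 0.911
f 2 4 1
f 5 2 1
f 1 4 3
f 3 5 1
f 2 8 4
f 6 2 5
f 6 8 2
f 4 8 3
f 7 5 3
f 3 8 7
f 7 6 5
f 8 6 7
f 9 46 25
f 46 20 49
f 25 49 14
f 46 49 25
f 9 25 21
f 25 14 26
f 21 26 10
f 25 26 21
f 9 21 30
f 21 10 31
f 30 31 16
f 21 31 30
f 9 30 42
f 30 16 45
f 42 45 19
f 30 45 42
f 9 42 46
f 42 19 50
f 46 50 20
f 42 50 46
f 10 26 37
f 26 14 40
f 37 40 18
f 26 40 37
f 14 49 27
f 49 20 48
f 27 48 13
f 49 48 27
f 20 50 47
f 50 19 43
f 47 43 11
f 50 43 47
f 19 45 44
f 45 16 32
f 44 32 15
f 45 32 44
f 16 31 36
f 31 10 33
f 36 33 17
f 31 33 36
f 12 38 24
f 38 18 39
f 24 39 13
f 38 39 24
f 12 24 22
f 24 13 23
f 22 23 11
f 24 23 22
f 12 22 29
f 22 11 28
f 29 28 15
f 22 28 29
f 12 29 34
f 29 15 35
f 34 35 17
f 29 35 34
f 12 34 38
f 34 17 41
f 38 41 18
f 34 41 38
f 13 39 27
f 39 18 40
f 27 40 14
f 39 40 27
f 11 23 47
f 23 13 48
f 47 48 20
f 23 48 47
f 15 28 44
f 28 11 43
f 44 43 19
f 28 43 44
f 17 35 36
f 35 15 32
f 36 32 16
f 35 32 36
f 18 41 37
f 41 17 33
f 37 33 10
f 41 33 37



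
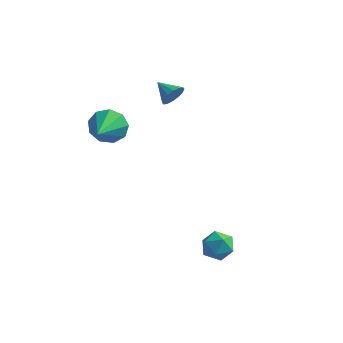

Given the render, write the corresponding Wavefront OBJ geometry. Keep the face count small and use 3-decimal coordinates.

v -1.505 -0.791 2.485
v -0.996 -0.451 3.117
v -1.235 -2.369 3.115
v -1.568 -0.475 3.303
v -2.11 -0.646 3.106
v -2.369 -0.885 2.618
v -2.224 -1.081 2.068
v -1.742 -1.141 1.712
v -1.149 -1.037 1.718
v -0.722 -0.819 2.083
v -0.662 -0.587 2.635
v 4.064 -1 -3.506
v 4.389 -1.557 -3.07
v 2.931 -1.303 -3.05
v 3.256 -1.86 -2.614
v 3.388 -1.111 -2.45
v 4.089 -0.923 -2.732
v 3.231 -1.937 -3.388
v 3.932 -1.749 -3.67
v 3.874 -2.136 -2.997
v 3.971 -1.625 -2.417
v 3.349 -1.235 -3.703
v 3.446 -0.724 -3.123
v -0.055 2.645 2.546
v 0.264 2.947 2.983
v -0.945 2.995 2.954
v 0.236 3.156 2.741
v 0.13 3.228 2.447
v -0.026 3.144 2.179
v -0.19 2.926 2.01
v -0.317 2.632 1.984
v -0.374 2.342 2.109
v -0.346 2.133 2.351
v -0.24 2.061 2.645
v -0.084 2.145 2.913
v 0.08 2.363 3.082
v 0.207 2.657 3.108
f 2 1 4
f 2 4 3
f 4 1 5
f 4 5 3
f 5 1 6
f 5 6 3
f 6 1 7
f 6 7 3
f 7 1 8
f 7 8 3
f 8 1 9
f 8 9 3
f 9 1 10
f 9 10 3
f 10 1 11
f 10 11 3
f 11 1 2
f 11 2 3
f 12 23 17
f 12 17 13
f 12 13 19
f 12 19 22
f 12 22 23
f 13 17 21
f 17 23 16
f 23 22 14
f 22 19 18
f 19 13 20
f 15 21 16
f 15 16 14
f 15 14 18
f 15 18 20
f 15 20 21
f 16 21 17
f 14 16 23
f 18 14 22
f 20 18 19
f 21 20 13
f 25 24 27
f 25 27 26
f 27 24 28
f 27 28 26
f 28 24 29
f 28 29 26
f 29 24 30
f 29 30 26
f 30 24 31
f 30 31 26
f 31 24 32
f 31 32 26
f 32 24 33
f 32 33 26
f 33 24 34
f 33 34 26
f 34 24 35
f 34 35 26
f 35 24 36
f 35 36 26
f 36 24 37
f 36 37 26
f 37 24 25
f 37 25 26



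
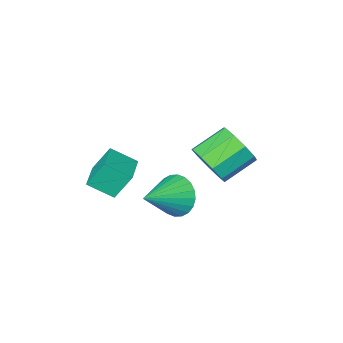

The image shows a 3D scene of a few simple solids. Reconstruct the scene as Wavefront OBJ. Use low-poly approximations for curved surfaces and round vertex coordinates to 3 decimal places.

v -2.146 1.449 -2.685
v -1.662 1.726 -1.819
v -3.109 1.789 -1.029
v -3.594 1.511 -1.895
v -1.839 2.298 -2.19
v -3.287 2.361 -1.4
v -2.161 2.473 -2.792
v -3.608 2.536 -2.003
v -2.475 2.168 -3.344
v -3.922 2.231 -2.555
v -2.636 1.527 -3.588
v -4.083 1.59 -2.798
v -2.567 0.849 -3.409
v -4.015 0.912 -2.619
v -2.302 0.452 -2.891
v -3.749 0.514 -2.101
v -1.964 0.521 -2.277
v -3.411 0.583 -1.487
v -1.711 1.024 -1.854
v -3.158 1.087 -1.064
v 0.749 -0.423 -3.746
v 1.583 -1.152 -3.105
v 0.145 -0.044 -2.529
v 0.979 -0.773 -1.888
v 1.601 0.633 -3.652
v 2.435 -0.096 -3.011
v 0.997 1.012 -2.435
v 1.831 0.283 -1.794
v 0.03 2.663 -2.752
v 0.481 2.326 -3.554
v 1.69 3.017 -1.968
v 0.442 2.697 -3.641
v 0.341 3.062 -3.591
v 0.193 3.367 -3.414
v 0.02 3.565 -3.137
v -0.152 3.625 -2.8
v -0.296 3.539 -2.457
v -0.391 3.32 -2.158
v -0.421 3 -1.95
v -0.383 2.63 -1.864
v -0.282 2.264 -1.913
v -0.133 1.959 -2.09
v 0.04 1.762 -2.368
v 0.212 1.701 -2.704
v 0.356 1.788 -3.048
v 0.45 2.007 -3.346
f 2 1 5
f 2 5 3
f 3 5 6
f 3 6 4
f 5 1 7
f 5 7 6
f 6 7 8
f 6 8 4
f 7 1 9
f 7 9 8
f 8 9 10
f 8 10 4
f 9 1 11
f 9 11 10
f 10 11 12
f 10 12 4
f 11 1 13
f 11 13 12
f 12 13 14
f 12 14 4
f 13 1 15
f 13 15 14
f 14 15 16
f 14 16 4
f 15 1 17
f 15 17 16
f 16 17 18
f 16 18 4
f 17 1 19
f 17 19 18
f 18 19 20
f 18 20 4
f 19 1 2
f 19 2 20
f 20 2 3
f 20 3 4
f 22 24 21
f 25 22 21
f 21 24 23
f 23 25 21
f 22 28 24
f 26 22 25
f 26 28 22
f 24 28 23
f 27 25 23
f 23 28 27
f 27 26 25
f 28 26 27
f 30 29 32
f 30 32 31
f 32 29 33
f 32 33 31
f 33 29 34
f 33 34 31
f 34 29 35
f 34 35 31
f 35 29 36
f 35 36 31
f 36 29 37
f 36 37 31
f 37 29 38
f 37 38 31
f 38 29 39
f 38 39 31
f 39 29 40
f 39 40 31
f 40 29 41
f 40 41 31
f 41 29 42
f 41 42 31
f 42 29 43
f 42 43 31
f 43 29 44
f 43 44 31
f 44 29 45
f 44 45 31
f 45 29 46
f 45 46 31
f 46 29 30
f 46 30 31



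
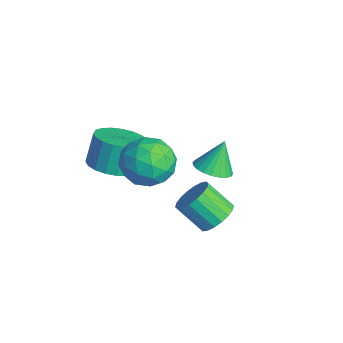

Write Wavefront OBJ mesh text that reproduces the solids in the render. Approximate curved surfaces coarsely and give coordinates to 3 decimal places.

v 2.559 1.532 0.011
v 3.091 0.977 -0.033
v 2.434 0.274 0.885
v 1.901 0.828 0.929
v 3.214 1.182 0.213
v 2.557 0.478 1.13
v 3.208 1.456 0.418
v 2.55 0.753 1.336
v 3.073 1.745 0.543
v 2.415 1.042 1.461
v 2.836 1.992 0.563
v 2.178 1.289 1.48
v 2.544 2.148 0.473
v 1.887 1.444 1.391
v 2.255 2.181 0.292
v 1.598 1.478 1.209
v 2.026 2.086 0.055
v 1.369 1.383 0.973
v 1.903 1.882 -0.19
v 1.246 1.178 0.727
v 1.91 1.607 -0.396
v 1.252 0.904 0.522
v 2.045 1.318 -0.521
v 1.387 0.615 0.397
v 2.282 1.071 -0.54
v 1.624 0.368 0.377
v 2.573 0.916 -0.451
v 1.916 0.212 0.467
v 2.862 0.882 -0.269
v 2.205 0.179 0.648
v -1.411 -0.967 0.194
v -0.446 -0.737 0.381
v -0.783 -0.304 1.592
v -1.749 -0.533 1.406
v -0.589 -0.38 0.213
v -0.926 0.053 1.425
v -0.875 -0.124 0.042
v -1.212 0.309 1.254
v -1.254 -0.014 -0.103
v -1.591 0.419 1.109
v -1.659 -0.069 -0.196
v -1.997 0.365 1.015
v -2.022 -0.278 -0.222
v -2.36 0.155 0.989
v -2.28 -0.607 -0.176
v -2.617 -0.174 1.035
v -2.387 -0.998 -0.066
v -2.724 -0.565 1.145
v -2.325 -1.384 0.089
v -2.662 -0.95 1.3
v -2.106 -1.697 0.262
v -2.443 -1.264 1.474
v -1.766 -1.884 0.424
v -2.103 -1.451 1.635
v -1.365 -1.913 0.546
v -1.702 -1.479 1.757
v -0.972 -1.777 0.607
v -1.309 -1.344 1.818
v -0.655 -1.502 0.596
v -0.992 -1.069 1.808
v -0.469 -1.134 0.517
v -0.806 -0.701 1.728
v 0.907 0.383 2.348
v 1.773 -0.096 1.934
v 0.647 -0.984 3.386
v 1.513 -1.463 2.972
v 1.625 -0.594 3.59
v 1.785 0.251 2.949
v 0.635 -1.331 2.371
v 0.795 -0.486 1.73
v 1.605 -1.155 1.949
v 2.217 -0.699 2.702
v 0.203 -0.381 2.618
v 0.815 0.075 3.371
v 1.363 0.263 2.05
v 1.057 -1.343 3.27
v 1.123 -0.832 3.633
v 1.632 -1.114 3.39
v 1.37 0.467 2.647
v 1.879 0.186 2.403
v 1.792 -0.106 3.377
v 0.541 -1.266 2.917
v 1.05 -1.547 2.673
v 0.788 0.034 1.93
v 1.297 -0.248 1.687
v 0.628 -0.974 1.943
v 1.773 -0.641 1.815
v 1.62 -1.444 2.425
v 1.104 -1.367 2.072
v 1.198 -0.87 1.695
v 2.133 -0.373 2.258
v 1.98 -1.176 2.868
v 2.045 -0.665 3.232
v 2.14 -0.169 2.855
v 2.034 -0.995 2.267
v 0.44 0.096 2.452
v 0.287 -0.707 3.062
v 0.28 -0.911 2.465
v 0.375 -0.415 2.088
v 0.8 0.364 2.895
v 0.647 -0.439 3.505
v 1.222 -0.21 3.625
v 1.316 0.287 3.248
v 0.386 -0.085 3.053
v -1.396 2.892 -1.235
v -0.93 2.349 -0.901
v -1.644 3.448 0.015
v -0.727 2.574 -0.961
v -0.627 2.847 -1.063
v -0.643 3.127 -1.19
v -0.775 3.371 -1.325
v -1.001 3.543 -1.446
v -1.287 3.615 -1.535
v -1.59 3.577 -1.578
v -1.863 3.435 -1.569
v -2.066 3.211 -1.509
v -2.166 2.938 -1.407
v -2.15 2.658 -1.28
v -2.018 2.413 -1.145
v -1.792 2.242 -1.024
v -1.506 2.169 -0.935
v -1.203 2.207 -0.892
f 2 1 5
f 2 5 3
f 3 5 6
f 3 6 4
f 5 1 7
f 5 7 6
f 6 7 8
f 6 8 4
f 7 1 9
f 7 9 8
f 8 9 10
f 8 10 4
f 9 1 11
f 9 11 10
f 10 11 12
f 10 12 4
f 11 1 13
f 11 13 12
f 12 13 14
f 12 14 4
f 13 1 15
f 13 15 14
f 14 15 16
f 14 16 4
f 15 1 17
f 15 17 16
f 16 17 18
f 16 18 4
f 17 1 19
f 17 19 18
f 18 19 20
f 18 20 4
f 19 1 21
f 19 21 20
f 20 21 22
f 20 22 4
f 21 1 23
f 21 23 22
f 22 23 24
f 22 24 4
f 23 1 25
f 23 25 24
f 24 25 26
f 24 26 4
f 25 1 27
f 25 27 26
f 26 27 28
f 26 28 4
f 27 1 29
f 27 29 28
f 28 29 30
f 28 30 4
f 29 1 2
f 29 2 30
f 30 2 3
f 30 3 4
f 32 31 35
f 32 35 33
f 33 35 36
f 33 36 34
f 35 31 37
f 35 37 36
f 36 37 38
f 36 38 34
f 37 31 39
f 37 39 38
f 38 39 40
f 38 40 34
f 39 31 41
f 39 41 40
f 40 41 42
f 40 42 34
f 41 31 43
f 41 43 42
f 42 43 44
f 42 44 34
f 43 31 45
f 43 45 44
f 44 45 46
f 44 46 34
f 45 31 47
f 45 47 46
f 46 47 48
f 46 48 34
f 47 31 49
f 47 49 48
f 48 49 50
f 48 50 34
f 49 31 51
f 49 51 50
f 50 51 52
f 50 52 34
f 51 31 53
f 51 53 52
f 52 53 54
f 52 54 34
f 53 31 55
f 53 55 54
f 54 55 56
f 54 56 34
f 55 31 57
f 55 57 56
f 56 57 58
f 56 58 34
f 57 31 59
f 57 59 58
f 58 59 60
f 58 60 34
f 59 31 61
f 59 61 60
f 60 61 62
f 60 62 34
f 61 31 32
f 61 32 62
f 62 32 33
f 62 33 34
f 63 100 79
f 100 74 103
f 79 103 68
f 100 103 79
f 63 79 75
f 79 68 80
f 75 80 64
f 79 80 75
f 63 75 84
f 75 64 85
f 84 85 70
f 75 85 84
f 63 84 96
f 84 70 99
f 96 99 73
f 84 99 96
f 63 96 100
f 96 73 104
f 100 104 74
f 96 104 100
f 64 80 91
f 80 68 94
f 91 94 72
f 80 94 91
f 68 103 81
f 103 74 102
f 81 102 67
f 103 102 81
f 74 104 101
f 104 73 97
f 101 97 65
f 104 97 101
f 73 99 98
f 99 70 86
f 98 86 69
f 99 86 98
f 70 85 90
f 85 64 87
f 90 87 71
f 85 87 90
f 66 92 78
f 92 72 93
f 78 93 67
f 92 93 78
f 66 78 76
f 78 67 77
f 76 77 65
f 78 77 76
f 66 76 83
f 76 65 82
f 83 82 69
f 76 82 83
f 66 83 88
f 83 69 89
f 88 89 71
f 83 89 88
f 66 88 92
f 88 71 95
f 92 95 72
f 88 95 92
f 67 93 81
f 93 72 94
f 81 94 68
f 93 94 81
f 65 77 101
f 77 67 102
f 101 102 74
f 77 102 101
f 69 82 98
f 82 65 97
f 98 97 73
f 82 97 98
f 71 89 90
f 89 69 86
f 90 86 70
f 89 86 90
f 72 95 91
f 95 71 87
f 91 87 64
f 95 87 91
f 106 105 108
f 106 108 107
f 108 105 109
f 108 109 107
f 109 105 110
f 109 110 107
f 110 105 111
f 110 111 107
f 111 105 112
f 111 112 107
f 112 105 113
f 112 113 107
f 113 105 114
f 113 114 107
f 114 105 115
f 114 115 107
f 115 105 116
f 115 116 107
f 116 105 117
f 116 117 107
f 117 105 118
f 117 118 107
f 118 105 119
f 118 119 107
f 119 105 120
f 119 120 107
f 120 105 121
f 120 121 107
f 121 105 122
f 121 122 107
f 122 105 106
f 122 106 107



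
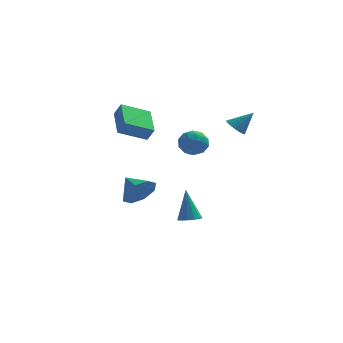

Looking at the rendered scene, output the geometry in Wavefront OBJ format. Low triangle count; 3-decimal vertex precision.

v 0.216 3.524 1.714
v 0.98 3.061 1.853
v -0.56 2.299 1.907
v 0.204 1.836 2.046
v -0.074 2.443 2.656
v 0.405 3.2 2.537
v 0.015 2.16 1.223
v 0.494 2.917 1.104
v 0.856 2.219 1.549
v 0.801 2.393 2.435
v -0.381 2.967 1.325
v -0.436 3.141 2.211
v 0.666 3.4 1.766
v -0.246 1.96 1.994
v -0.41 2.316 2.352
v 0.039 2.044 2.434
v 0.328 3.482 2.168
v 0.778 3.21 2.25
v 0.158 2.846 2.722
v -0.358 2.15 1.51
v 0.092 1.878 1.592
v 0.381 3.316 1.326
v 0.83 3.044 1.408
v 0.262 2.514 1.038
v 1.043 2.633 1.67
v 0.586 1.913 1.783
v 0.475 2.103 1.3
v 0.757 2.548 1.23
v 1.01 2.736 2.19
v 0.554 2.015 2.304
v 0.39 2.372 2.662
v 0.672 2.817 2.592
v 0.937 2.24 2.012
v -0.134 3.345 1.456
v -0.59 2.624 1.57
v -0.252 2.543 1.168
v 0.03 2.988 1.098
v -0.166 3.447 1.977
v -0.623 2.727 2.09
v -0.337 2.812 2.53
v -0.055 3.257 2.46
v -0.517 3.12 1.748
v 0.649 -3.876 -0.947
v 0.956 -4.408 -0.736
v 0.391 -3.304 0.867
v 1.213 -4.151 -0.781
v 1.291 -3.807 -0.878
v 1.165 -3.484 -0.998
v 0.875 -3.286 -1.101
v 0.513 -3.275 -1.156
v 0.194 -3.455 -1.144
v 0.019 -3.768 -1.07
v 0.045 -4.116 -0.957
v 0.261 -4.387 -0.841
v 0.601 -4.496 -0.759
v -3.809 1.778 2.828
v -3.398 1.613 3.6
v -4.263 3.76 3.495
v -3.852 3.595 4.267
v -2.268 2.365 2.133
v -1.857 2.2 2.905
v -2.722 4.347 2.8
v -2.311 4.182 3.572
v -2.459 0.439 -1.02
v -1.617 0.849 -0.481
v -3.341 1.381 -0.36
v -1.749 1.232 -1.203
v -2.296 1.149 -1.817
v -2.938 0.651 -1.964
v -3.3 0.028 -1.558
v -3.169 -0.354 -0.837
v -2.622 -0.272 -0.223
v -1.979 0.227 -0.076
v 2.411 3.628 2.767
v 2.771 3.075 2.566
v 3.369 3.872 3.813
v 2.884 3.268 2.417
v 2.926 3.516 2.321
v 2.889 3.781 2.293
v 2.779 4.023 2.337
v 2.613 4.205 2.447
v 2.417 4.299 2.605
v 2.219 4.29 2.788
v 2.051 4.181 2.967
v 1.937 3.988 3.116
v 1.896 3.74 3.212
v 1.933 3.475 3.24
v 2.043 3.233 3.196
v 2.208 3.051 3.087
v 2.405 2.957 2.928
v 2.603 2.965 2.746
f 1 38 17
f 38 12 41
f 17 41 6
f 38 41 17
f 1 17 13
f 17 6 18
f 13 18 2
f 17 18 13
f 1 13 22
f 13 2 23
f 22 23 8
f 13 23 22
f 1 22 34
f 22 8 37
f 34 37 11
f 22 37 34
f 1 34 38
f 34 11 42
f 38 42 12
f 34 42 38
f 2 18 29
f 18 6 32
f 29 32 10
f 18 32 29
f 6 41 19
f 41 12 40
f 19 40 5
f 41 40 19
f 12 42 39
f 42 11 35
f 39 35 3
f 42 35 39
f 11 37 36
f 37 8 24
f 36 24 7
f 37 24 36
f 8 23 28
f 23 2 25
f 28 25 9
f 23 25 28
f 4 30 16
f 30 10 31
f 16 31 5
f 30 31 16
f 4 16 14
f 16 5 15
f 14 15 3
f 16 15 14
f 4 14 21
f 14 3 20
f 21 20 7
f 14 20 21
f 4 21 26
f 21 7 27
f 26 27 9
f 21 27 26
f 4 26 30
f 26 9 33
f 30 33 10
f 26 33 30
f 5 31 19
f 31 10 32
f 19 32 6
f 31 32 19
f 3 15 39
f 15 5 40
f 39 40 12
f 15 40 39
f 7 20 36
f 20 3 35
f 36 35 11
f 20 35 36
f 9 27 28
f 27 7 24
f 28 24 8
f 27 24 28
f 10 33 29
f 33 9 25
f 29 25 2
f 33 25 29
f 44 43 46
f 44 46 45
f 46 43 47
f 46 47 45
f 47 43 48
f 47 48 45
f 48 43 49
f 48 49 45
f 49 43 50
f 49 50 45
f 50 43 51
f 50 51 45
f 51 43 52
f 51 52 45
f 52 43 53
f 52 53 45
f 53 43 54
f 53 54 45
f 54 43 55
f 54 55 45
f 55 43 44
f 55 44 45
f 57 59 56
f 60 57 56
f 56 59 58
f 58 60 56
f 57 63 59
f 61 57 60
f 61 63 57
f 59 63 58
f 62 60 58
f 58 63 62
f 62 61 60
f 63 61 62
f 65 64 67
f 65 67 66
f 67 64 68
f 67 68 66
f 68 64 69
f 68 69 66
f 69 64 70
f 69 70 66
f 70 64 71
f 70 71 66
f 71 64 72
f 71 72 66
f 72 64 73
f 72 73 66
f 73 64 65
f 73 65 66
f 75 74 77
f 75 77 76
f 77 74 78
f 77 78 76
f 78 74 79
f 78 79 76
f 79 74 80
f 79 80 76
f 80 74 81
f 80 81 76
f 81 74 82
f 81 82 76
f 82 74 83
f 82 83 76
f 83 74 84
f 83 84 76
f 84 74 85
f 84 85 76
f 85 74 86
f 85 86 76
f 86 74 87
f 86 87 76
f 87 74 88
f 87 88 76
f 88 74 89
f 88 89 76
f 89 74 90
f 89 90 76
f 90 74 91
f 90 91 76
f 91 74 75
f 91 75 76



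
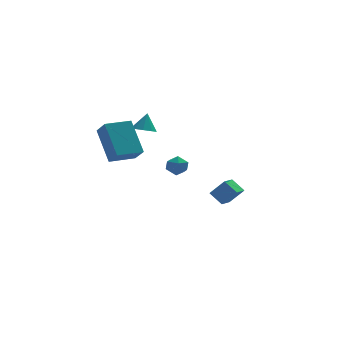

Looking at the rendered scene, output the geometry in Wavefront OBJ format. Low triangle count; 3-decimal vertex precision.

v -1.106 2.069 2.473
v -0.48 2.21 2.247
v -0.834 2.451 3.467
v -0.759 2.576 2.182
v -1.2 2.705 2.253
v -1.597 2.536 2.427
v -1.765 2.148 2.622
v -1.624 1.723 2.747
v -1.24 1.46 2.744
v -0.794 1.481 2.614
v -0.494 1.777 2.417
v 0.379 1.253 -0.01
v 0.859 0.797 0.025
v -0.179 0.723 0.735
v 0.301 0.267 0.77
v 0.41 0.881 0.994
v 0.755 1.208 0.533
v -0.075 0.312 0.227
v 0.27 0.639 -0.234
v 0.578 0.215 0.171
v 0.878 0.567 0.646
v -0.198 0.953 0.114
v 0.102 1.305 0.589
v -3.396 -3.134 3.171
v -3.737 -1.766 4.714
v -3.668 -2.375 2.438
v -4.009 -1.007 3.981
v -2.031 -2.713 3.099
v -2.372 -1.345 4.642
v -2.303 -1.954 2.366
v -2.644 -0.586 3.909
v 3.038 2.265 -3.363
v 2.521 2.862 -2.783
v 3.645 3.071 -3.651
v 3.128 3.668 -3.072
v 3.772 2.032 -2.468
v 3.255 2.629 -1.889
v 4.379 2.838 -2.757
v 3.862 3.435 -2.177
f 2 1 4
f 2 4 3
f 4 1 5
f 4 5 3
f 5 1 6
f 5 6 3
f 6 1 7
f 6 7 3
f 7 1 8
f 7 8 3
f 8 1 9
f 8 9 3
f 9 1 10
f 9 10 3
f 10 1 11
f 10 11 3
f 11 1 2
f 11 2 3
f 12 23 17
f 12 17 13
f 12 13 19
f 12 19 22
f 12 22 23
f 13 17 21
f 17 23 16
f 23 22 14
f 22 19 18
f 19 13 20
f 15 21 16
f 15 16 14
f 15 14 18
f 15 18 20
f 15 20 21
f 16 21 17
f 14 16 23
f 18 14 22
f 20 18 19
f 21 20 13
f 25 27 24
f 28 25 24
f 24 27 26
f 26 28 24
f 25 31 27
f 29 25 28
f 29 31 25
f 27 31 26
f 30 28 26
f 26 31 30
f 30 29 28
f 31 29 30
f 33 35 32
f 36 33 32
f 32 35 34
f 34 36 32
f 33 39 35
f 37 33 36
f 37 39 33
f 35 39 34
f 38 36 34
f 34 39 38
f 38 37 36
f 39 37 38



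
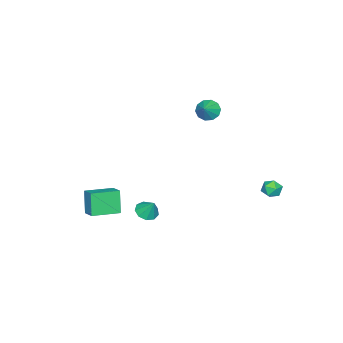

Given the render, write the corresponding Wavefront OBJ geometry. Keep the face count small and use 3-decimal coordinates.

v 3.866 0.095 -2.343
v 4.535 -0.011 -2.402
v 4.034 0.645 -1.417
v 4.418 0.386 -2.615
v 4.042 0.646 -2.701
v 3.584 0.649 -2.62
v 3.258 0.392 -2.409
v 3.217 -0.003 -2.167
v 3.479 -0.352 -2.008
v 3.923 -0.492 -2.005
v 4.34 -0.357 -2.161
v 1.664 -3.339 -4.886
v 1.175 -3.674 -3.476
v 2.187 -2.58 -4.525
v 1.698 -2.915 -3.114
v 3.002 -4.365 -4.666
v 2.513 -4.7 -3.255
v 3.525 -3.606 -4.304
v 3.036 -3.941 -2.894
v -2.355 0.286 2.15
v -1.936 -0.095 1.705
v -1.505 0.474 2.79
v -1.929 0.33 1.571
v -2.084 0.737 1.659
v -2.343 0.973 1.933
v -2.607 0.946 2.291
v -2.774 0.667 2.595
v -2.781 0.243 2.729
v -2.625 -0.165 2.642
v -2.367 -0.4 2.367
v -2.103 -0.373 2.009
v -3.138 4.358 -3.917
v -2.67 3.911 -3.775
v -3.87 3.749 -3.425
v -3.402 3.302 -3.283
v -3.395 3.893 -2.986
v -2.942 4.27 -3.29
v -3.598 3.39 -3.91
v -3.145 3.767 -4.214
v -2.955 3.312 -3.771
v -2.829 3.623 -3.2
v -3.711 4.037 -4
v -3.585 4.348 -3.429
f 2 1 4
f 2 4 3
f 4 1 5
f 4 5 3
f 5 1 6
f 5 6 3
f 6 1 7
f 6 7 3
f 7 1 8
f 7 8 3
f 8 1 9
f 8 9 3
f 9 1 10
f 9 10 3
f 10 1 11
f 10 11 3
f 11 1 2
f 11 2 3
f 13 15 12
f 16 13 12
f 12 15 14
f 14 16 12
f 13 19 15
f 17 13 16
f 17 19 13
f 15 19 14
f 18 16 14
f 14 19 18
f 18 17 16
f 19 17 18
f 21 20 23
f 21 23 22
f 23 20 24
f 23 24 22
f 24 20 25
f 24 25 22
f 25 20 26
f 25 26 22
f 26 20 27
f 26 27 22
f 27 20 28
f 27 28 22
f 28 20 29
f 28 29 22
f 29 20 30
f 29 30 22
f 30 20 31
f 30 31 22
f 31 20 21
f 31 21 22
f 32 43 37
f 32 37 33
f 32 33 39
f 32 39 42
f 32 42 43
f 33 37 41
f 37 43 36
f 43 42 34
f 42 39 38
f 39 33 40
f 35 41 36
f 35 36 34
f 35 34 38
f 35 38 40
f 35 40 41
f 36 41 37
f 34 36 43
f 38 34 42
f 40 38 39
f 41 40 33



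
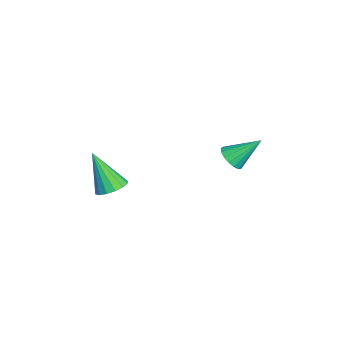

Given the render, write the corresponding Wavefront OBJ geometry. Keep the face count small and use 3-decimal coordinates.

v 0.503 -3.072 -1.814
v 0.933 -2.619 -1.477
v -0.043 -3.808 -0.126
v 0.612 -2.443 -1.504
v 0.261 -2.435 -1.614
v -0.025 -2.598 -1.778
v -0.169 -2.888 -1.951
v -0.134 -3.228 -2.087
v 0.072 -3.525 -2.15
v 0.393 -3.702 -2.123
v 0.744 -3.709 -2.014
v 1.03 -3.546 -1.85
v 1.175 -3.256 -1.677
v 1.139 -2.917 -1.54
v 1.277 1.569 0.398
v 1.691 1.254 0.754
v 1.283 2.711 1.402
v 1.864 1.417 0.568
v 1.903 1.614 0.344
v 1.799 1.801 0.131
v 1.575 1.935 -0.02
v 1.283 1.985 -0.075
v 0.989 1.94 -0.022
v 0.762 1.81 0.127
v 0.652 1.625 0.338
v 0.686 1.427 0.563
v 0.855 1.262 0.75
v 1.121 1.167 0.857
v 1.422 1.164 0.858
f 2 1 4
f 2 4 3
f 4 1 5
f 4 5 3
f 5 1 6
f 5 6 3
f 6 1 7
f 6 7 3
f 7 1 8
f 7 8 3
f 8 1 9
f 8 9 3
f 9 1 10
f 9 10 3
f 10 1 11
f 10 11 3
f 11 1 12
f 11 12 3
f 12 1 13
f 12 13 3
f 13 1 14
f 13 14 3
f 14 1 2
f 14 2 3
f 16 15 18
f 16 18 17
f 18 15 19
f 18 19 17
f 19 15 20
f 19 20 17
f 20 15 21
f 20 21 17
f 21 15 22
f 21 22 17
f 22 15 23
f 22 23 17
f 23 15 24
f 23 24 17
f 24 15 25
f 24 25 17
f 25 15 26
f 25 26 17
f 26 15 27
f 26 27 17
f 27 15 28
f 27 28 17
f 28 15 29
f 28 29 17
f 29 15 16
f 29 16 17



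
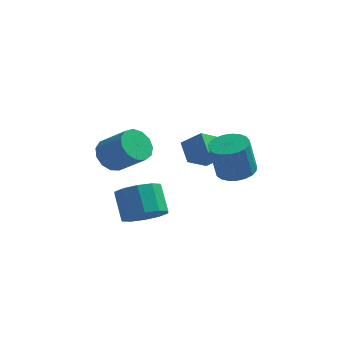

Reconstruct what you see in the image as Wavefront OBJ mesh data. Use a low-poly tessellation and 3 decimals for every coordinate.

v 1.413 1.083 -2.943
v 2.327 0.989 -2.188
v 0.964 1.957 -2.29
v 1.878 1.863 -1.535
v 2.102 1.977 -3.665
v 3.016 1.883 -2.91
v 1.653 2.851 -3.012
v 2.567 2.757 -2.257
v -1.6 -0.554 -1.849
v -1.02 -0.044 -2.272
v 0.199 -0.536 -1.194
v -0.38 -1.046 -0.771
v -1.221 0.237 -1.916
v -0.002 -0.254 -0.838
v -1.542 0.268 -1.539
v -0.323 -0.224 -0.462
v -1.881 0.037 -1.261
v -0.662 -0.455 -0.183
v -2.131 -0.382 -1.169
v -0.912 -0.873 -0.091
v -2.212 -0.855 -1.293
v -0.993 -1.346 -0.215
v -2.099 -1.232 -1.594
v -0.879 -1.724 -0.516
v -1.827 -1.395 -1.975
v -0.608 -1.887 -0.897
v -1.483 -1.29 -2.317
v -0.264 -1.782 -1.239
v -1.176 -0.952 -2.51
v 0.043 -1.444 -1.432
v -1.004 -0.487 -2.493
v 0.216 -0.979 -1.415
v 0.41 -3.467 -3.569
v 1.088 -3.857 -2.9
v 0.608 -2.944 -1.881
v -0.07 -2.553 -2.551
v 1.368 -3.372 -3.202
v 0.888 -2.459 -2.184
v 1.282 -2.923 -3.645
v 0.802 -2.01 -2.627
v 0.863 -2.682 -4.059
v 0.383 -1.769 -3.041
v 0.271 -2.74 -4.286
v -0.209 -1.827 -3.267
v -0.268 -3.076 -4.239
v -0.748 -2.163 -3.22
v -0.548 -3.561 -3.936
v -1.028 -2.648 -2.918
v -0.462 -4.01 -3.493
v -0.942 -3.097 -2.475
v -0.043 -4.251 -3.079
v -0.523 -3.338 -2.061
v 0.549 -4.193 -2.853
v 0.069 -3.28 -1.834
v 3.792 -0.637 -2.154
v 4.454 -0.074 -1.962
v 4.15 -0.3 -0.253
v 3.488 -0.863 -0.446
v 4.163 0.154 -1.983
v 3.859 -0.072 -0.275
v 3.808 0.245 -2.034
v 3.504 0.018 -0.326
v 3.45 0.184 -2.106
v 3.146 -0.043 -0.398
v 3.151 -0.02 -2.186
v 2.847 -0.246 -0.478
v 2.964 -0.33 -2.261
v 2.659 -0.556 -0.553
v 2.919 -0.693 -2.317
v 2.615 -0.919 -0.609
v 3.025 -1.046 -2.345
v 2.721 -1.273 -0.637
v 3.264 -1.329 -2.34
v 2.96 -1.555 -0.632
v 3.594 -1.492 -2.303
v 3.29 -1.718 -0.594
v 3.959 -1.507 -2.24
v 3.655 -1.733 -0.532
v 4.294 -1.371 -2.162
v 3.99 -1.598 -0.454
v 4.543 -1.109 -2.083
v 4.239 -1.336 -0.375
v 4.662 -0.765 -2.016
v 4.358 -0.991 -0.308
v 4.63 -0.399 -1.973
v 4.326 -0.625 -0.265
f 2 4 1
f 5 2 1
f 1 4 3
f 3 5 1
f 2 8 4
f 6 2 5
f 6 8 2
f 4 8 3
f 7 5 3
f 3 8 7
f 7 6 5
f 8 6 7
f 10 9 13
f 10 13 11
f 11 13 14
f 11 14 12
f 13 9 15
f 13 15 14
f 14 15 16
f 14 16 12
f 15 9 17
f 15 17 16
f 16 17 18
f 16 18 12
f 17 9 19
f 17 19 18
f 18 19 20
f 18 20 12
f 19 9 21
f 19 21 20
f 20 21 22
f 20 22 12
f 21 9 23
f 21 23 22
f 22 23 24
f 22 24 12
f 23 9 25
f 23 25 24
f 24 25 26
f 24 26 12
f 25 9 27
f 25 27 26
f 26 27 28
f 26 28 12
f 27 9 29
f 27 29 28
f 28 29 30
f 28 30 12
f 29 9 31
f 29 31 30
f 30 31 32
f 30 32 12
f 31 9 10
f 31 10 32
f 32 10 11
f 32 11 12
f 34 33 37
f 34 37 35
f 35 37 38
f 35 38 36
f 37 33 39
f 37 39 38
f 38 39 40
f 38 40 36
f 39 33 41
f 39 41 40
f 40 41 42
f 40 42 36
f 41 33 43
f 41 43 42
f 42 43 44
f 42 44 36
f 43 33 45
f 43 45 44
f 44 45 46
f 44 46 36
f 45 33 47
f 45 47 46
f 46 47 48
f 46 48 36
f 47 33 49
f 47 49 48
f 48 49 50
f 48 50 36
f 49 33 51
f 49 51 50
f 50 51 52
f 50 52 36
f 51 33 53
f 51 53 52
f 52 53 54
f 52 54 36
f 53 33 34
f 53 34 54
f 54 34 35
f 54 35 36
f 56 55 59
f 56 59 57
f 57 59 60
f 57 60 58
f 59 55 61
f 59 61 60
f 60 61 62
f 60 62 58
f 61 55 63
f 61 63 62
f 62 63 64
f 62 64 58
f 63 55 65
f 63 65 64
f 64 65 66
f 64 66 58
f 65 55 67
f 65 67 66
f 66 67 68
f 66 68 58
f 67 55 69
f 67 69 68
f 68 69 70
f 68 70 58
f 69 55 71
f 69 71 70
f 70 71 72
f 70 72 58
f 71 55 73
f 71 73 72
f 72 73 74
f 72 74 58
f 73 55 75
f 73 75 74
f 74 75 76
f 74 76 58
f 75 55 77
f 75 77 76
f 76 77 78
f 76 78 58
f 77 55 79
f 77 79 78
f 78 79 80
f 78 80 58
f 79 55 81
f 79 81 80
f 80 81 82
f 80 82 58
f 81 55 83
f 81 83 82
f 82 83 84
f 82 84 58
f 83 55 85
f 83 85 84
f 84 85 86
f 84 86 58
f 85 55 56
f 85 56 86
f 86 56 57
f 86 57 58



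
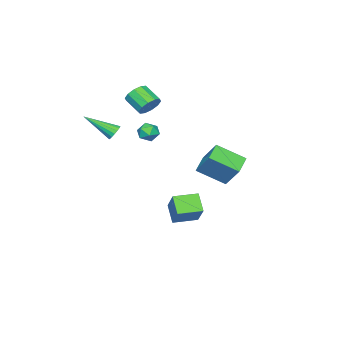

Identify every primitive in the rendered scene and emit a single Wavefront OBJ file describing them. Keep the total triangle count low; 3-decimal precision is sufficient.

v 1.405 -0.253 2.511
v 1.75 -0.597 1.958
v 1.41 -1.263 3.142
v 1.755 -1.607 2.589
v 2.108 -1.093 2.98
v 2.105 -0.469 2.59
v 1.055 -1.391 2.51
v 1.052 -0.767 2.12
v 1.533 -1.3 1.958
v 2.184 -1.116 2.248
v 0.976 -0.744 2.852
v 1.627 -0.56 3.142
v -0.903 -2.611 3.318
v -0.353 -2.35 3.868
v -0.548 -3.508 4.612
v -1.097 -3.769 4.062
v -0.809 -2.182 4.011
v -1.004 -3.34 4.754
v -1.301 -2.177 3.889
v -1.496 -3.335 4.633
v -1.641 -2.339 3.549
v -1.836 -3.497 4.293
v -1.698 -2.604 3.121
v -1.893 -3.762 3.865
v -1.452 -2.872 2.768
v -1.647 -4.03 3.512
v -0.996 -3.04 2.626
v -1.191 -4.198 3.369
v -0.504 -3.045 2.747
v -0.699 -4.203 3.491
v -0.164 -2.883 3.087
v -0.359 -4.041 3.831
v -0.107 -2.618 3.515
v -0.302 -3.776 4.259
v 3.178 -2.135 2.779
v 3.623 -1.812 2.932
v 3.962 -3.765 3.941
v 3.437 -1.763 3.126
v 3.192 -1.8 3.24
v 2.944 -1.913 3.249
v 2.749 -2.077 3.15
v 2.653 -2.254 2.966
v 2.677 -2.404 2.739
v 2.817 -2.492 2.521
v 3.038 -2.498 2.363
v 3.292 -2.422 2.3
v 3.52 -2.279 2.346
v 3.67 -2.103 2.492
v 3.707 -1.935 2.703
v 1.097 2.543 1.232
v 1.434 3.66 2.68
v 0.301 4.046 0.258
v 0.639 5.163 1.706
v 2.261 2.837 0.734
v 2.599 3.954 2.182
v 1.466 4.34 -0.24
v 1.803 5.457 1.208
v 0.183 -0.569 -3.959
v 1.083 0.421 -2.54
v -0.995 0.438 -3.914
v -0.095 1.427 -2.495
v 0.815 0.213 -4.905
v 1.715 1.202 -3.486
v -0.363 1.219 -4.86
v 0.537 2.209 -3.441
f 1 12 6
f 1 6 2
f 1 2 8
f 1 8 11
f 1 11 12
f 2 6 10
f 6 12 5
f 12 11 3
f 11 8 7
f 8 2 9
f 4 10 5
f 4 5 3
f 4 3 7
f 4 7 9
f 4 9 10
f 5 10 6
f 3 5 12
f 7 3 11
f 9 7 8
f 10 9 2
f 14 13 17
f 14 17 15
f 15 17 18
f 15 18 16
f 17 13 19
f 17 19 18
f 18 19 20
f 18 20 16
f 19 13 21
f 19 21 20
f 20 21 22
f 20 22 16
f 21 13 23
f 21 23 22
f 22 23 24
f 22 24 16
f 23 13 25
f 23 25 24
f 24 25 26
f 24 26 16
f 25 13 27
f 25 27 26
f 26 27 28
f 26 28 16
f 27 13 29
f 27 29 28
f 28 29 30
f 28 30 16
f 29 13 31
f 29 31 30
f 30 31 32
f 30 32 16
f 31 13 33
f 31 33 32
f 32 33 34
f 32 34 16
f 33 13 14
f 33 14 34
f 34 14 15
f 34 15 16
f 36 35 38
f 36 38 37
f 38 35 39
f 38 39 37
f 39 35 40
f 39 40 37
f 40 35 41
f 40 41 37
f 41 35 42
f 41 42 37
f 42 35 43
f 42 43 37
f 43 35 44
f 43 44 37
f 44 35 45
f 44 45 37
f 45 35 46
f 45 46 37
f 46 35 47
f 46 47 37
f 47 35 48
f 47 48 37
f 48 35 49
f 48 49 37
f 49 35 36
f 49 36 37
f 51 53 50
f 54 51 50
f 50 53 52
f 52 54 50
f 51 57 53
f 55 51 54
f 55 57 51
f 53 57 52
f 56 54 52
f 52 57 56
f 56 55 54
f 57 55 56
f 59 61 58
f 62 59 58
f 58 61 60
f 60 62 58
f 59 65 61
f 63 59 62
f 63 65 59
f 61 65 60
f 64 62 60
f 60 65 64
f 64 63 62
f 65 63 64

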